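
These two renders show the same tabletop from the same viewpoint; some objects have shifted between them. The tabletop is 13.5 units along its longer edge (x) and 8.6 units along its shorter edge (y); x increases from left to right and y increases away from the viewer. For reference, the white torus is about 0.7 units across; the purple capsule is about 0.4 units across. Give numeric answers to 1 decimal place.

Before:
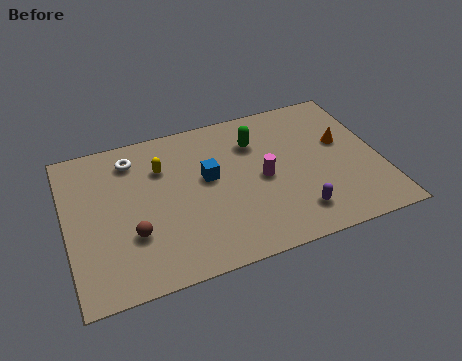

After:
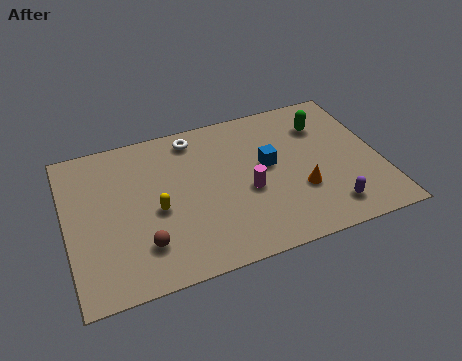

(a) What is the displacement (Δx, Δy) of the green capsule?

(3.0, 0.1)

The green capsule was at about (8.3, 6.3) and moved to about (11.3, 6.4).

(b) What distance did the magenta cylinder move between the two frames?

0.9

From (8.4, 4.1) to (7.7, 3.6), the magenta cylinder covered √(0.7² + 0.5²) ≈ 0.9 units.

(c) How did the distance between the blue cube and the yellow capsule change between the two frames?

+2.8

Before: roughly 2.2 units apart; after: 5.0. That's 2.8 units further apart.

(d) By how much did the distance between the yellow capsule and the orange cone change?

-1.7

The distance was about 7.9 in the first image and 6.2 in the second, so they moved 1.7 units closer together.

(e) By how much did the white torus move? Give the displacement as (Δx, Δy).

(2.7, 0.4)

The white torus started near (3.0, 7.0) and ended near (5.7, 7.4).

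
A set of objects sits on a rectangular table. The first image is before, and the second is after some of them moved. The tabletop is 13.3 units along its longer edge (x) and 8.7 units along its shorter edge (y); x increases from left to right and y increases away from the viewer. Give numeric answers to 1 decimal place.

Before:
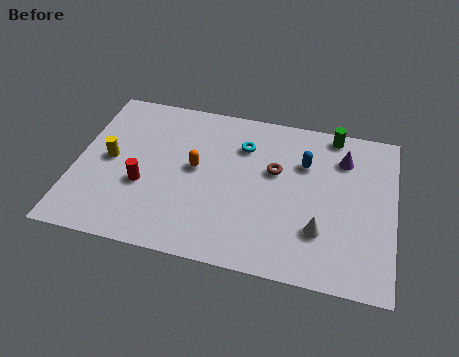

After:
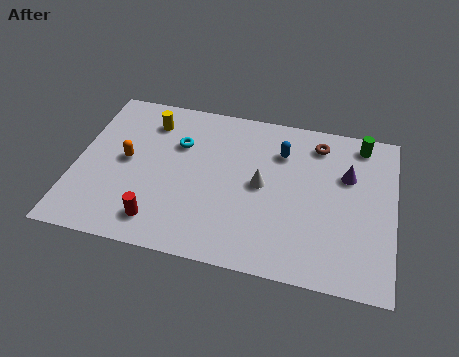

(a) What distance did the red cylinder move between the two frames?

2.0

The red cylinder moved from about (2.9, 3.3) to (3.7, 1.5), a distance of √(0.8² + 1.8²) ≈ 2.0.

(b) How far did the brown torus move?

2.5

From (8.3, 5.3) to (10.0, 7.2), the brown torus covered √(1.7² + 1.9²) ≈ 2.5 units.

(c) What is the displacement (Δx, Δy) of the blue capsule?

(-1.0, 0.4)

The blue capsule was at about (9.5, 6.0) and moved to about (8.5, 6.4).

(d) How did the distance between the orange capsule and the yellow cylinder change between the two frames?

-1.1

They were about 3.6 units apart before and 2.5 after — 1.1 units closer together.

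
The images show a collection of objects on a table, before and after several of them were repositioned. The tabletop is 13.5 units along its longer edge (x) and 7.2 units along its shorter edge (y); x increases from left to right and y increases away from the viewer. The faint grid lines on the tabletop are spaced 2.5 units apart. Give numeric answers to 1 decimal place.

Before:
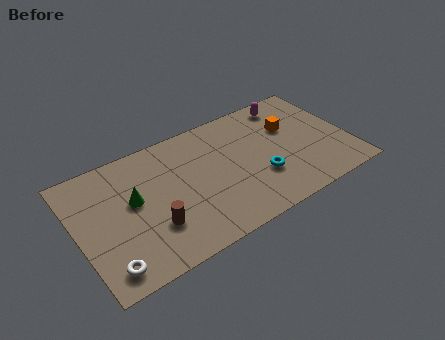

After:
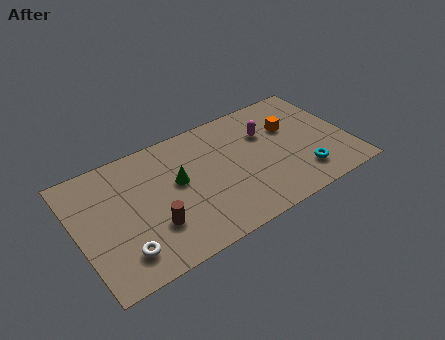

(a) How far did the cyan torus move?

2.2

The cyan torus moved from about (8.9, 2.4) to (10.9, 1.6), a distance of √(2.0² + 0.8²) ≈ 2.2.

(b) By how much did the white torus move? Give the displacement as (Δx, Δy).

(0.8, 0.4)

The white torus was at about (1.1, 1.1) and moved to about (1.9, 1.5).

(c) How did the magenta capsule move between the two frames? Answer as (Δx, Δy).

(-1.4, -1.3)

From the two frames, the magenta capsule sits at roughly (11.0, 6.2) before and (9.6, 4.9) after.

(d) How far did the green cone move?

2.2

The green cone was near (2.8, 4.1) before and (5.0, 4.1) after, so it travelled √(2.2² + 0.0²) ≈ 2.2 units.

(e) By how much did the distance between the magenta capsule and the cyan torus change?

-0.8

They were about 4.3 units apart before and 3.5 after — 0.8 units closer together.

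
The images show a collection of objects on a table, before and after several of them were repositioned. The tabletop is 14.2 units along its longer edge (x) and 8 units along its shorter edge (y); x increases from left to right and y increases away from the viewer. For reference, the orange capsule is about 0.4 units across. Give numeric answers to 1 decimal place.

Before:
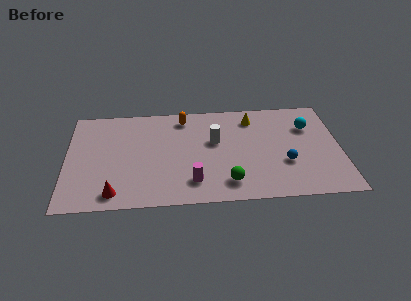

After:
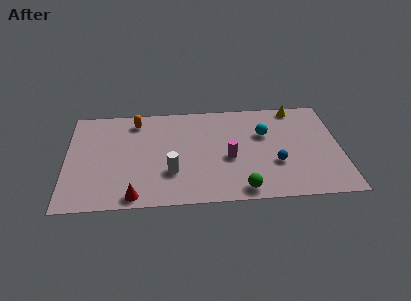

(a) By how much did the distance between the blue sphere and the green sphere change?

-0.7

The distance was about 3.3 in the first image and 2.6 in the second, so they moved 0.7 units closer together.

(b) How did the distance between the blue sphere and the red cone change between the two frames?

-1.4

They were about 9.0 units apart before and 7.6 after — 1.4 units closer together.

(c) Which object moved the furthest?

the white cylinder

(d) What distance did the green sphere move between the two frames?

0.9

The green sphere moved from about (8.3, 1.5) to (9.0, 0.9), a distance of √(0.7² + 0.6²) ≈ 0.9.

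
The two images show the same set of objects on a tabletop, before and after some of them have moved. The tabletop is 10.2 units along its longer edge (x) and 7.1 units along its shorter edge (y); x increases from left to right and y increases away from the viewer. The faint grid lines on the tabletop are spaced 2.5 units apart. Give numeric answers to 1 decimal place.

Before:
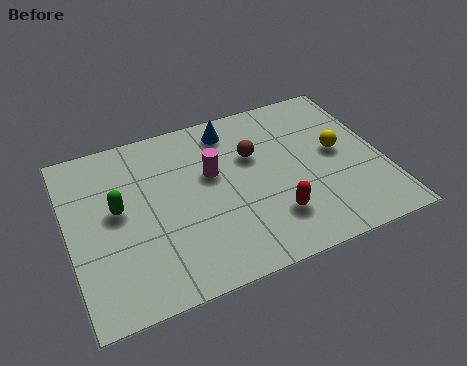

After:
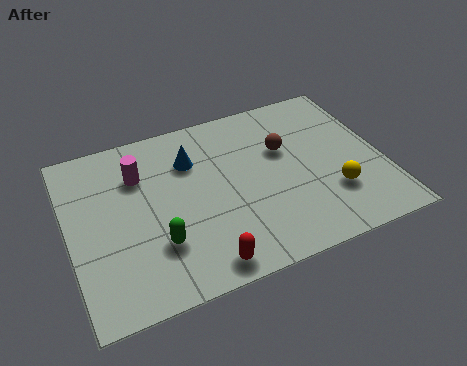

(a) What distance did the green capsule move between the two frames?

2.1

The green capsule was near (1.6, 3.9) before and (2.7, 2.1) after, so it travelled √(1.1² + 1.8²) ≈ 2.1 units.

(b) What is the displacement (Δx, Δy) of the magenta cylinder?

(-2.3, 0.8)

The magenta cylinder started near (4.7, 4.3) and ended near (2.4, 5.1).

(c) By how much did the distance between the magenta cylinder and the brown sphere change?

+3.3

The distance was about 1.4 in the first image and 4.7 in the second, so they moved 3.3 units further apart.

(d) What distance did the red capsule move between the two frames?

2.6

From (6.4, 1.8) to (4.0, 0.8), the red capsule covered √(2.4² + 1.0²) ≈ 2.6 units.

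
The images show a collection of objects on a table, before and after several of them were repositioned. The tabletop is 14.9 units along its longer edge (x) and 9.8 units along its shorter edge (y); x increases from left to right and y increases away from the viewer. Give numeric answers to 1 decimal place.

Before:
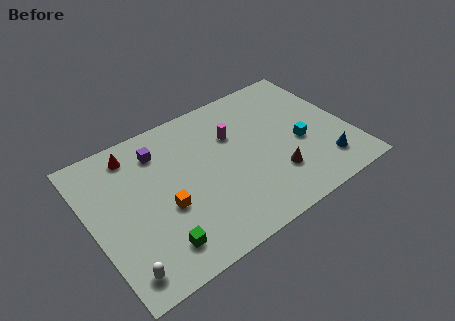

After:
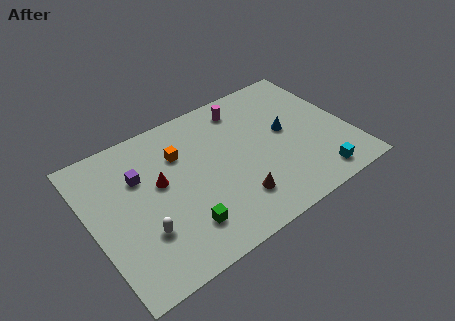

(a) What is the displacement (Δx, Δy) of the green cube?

(1.5, 0.4)

The green cube was at about (3.2, 1.8) and moved to about (4.7, 2.2).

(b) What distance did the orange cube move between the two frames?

3.3

The orange cube was near (4.0, 3.9) before and (5.4, 6.9) after, so it travelled √(1.4² + 3.0²) ≈ 3.3 units.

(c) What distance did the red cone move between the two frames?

2.9

The red cone moved from about (2.9, 8.3) to (4.0, 5.6), a distance of √(1.1² + 2.7²) ≈ 2.9.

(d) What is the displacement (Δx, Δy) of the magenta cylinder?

(0.9, 1.6)

The magenta cylinder was at about (8.5, 6.6) and moved to about (9.4, 8.2).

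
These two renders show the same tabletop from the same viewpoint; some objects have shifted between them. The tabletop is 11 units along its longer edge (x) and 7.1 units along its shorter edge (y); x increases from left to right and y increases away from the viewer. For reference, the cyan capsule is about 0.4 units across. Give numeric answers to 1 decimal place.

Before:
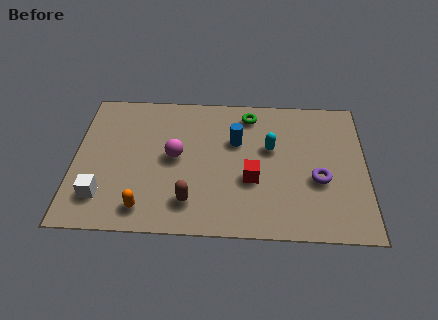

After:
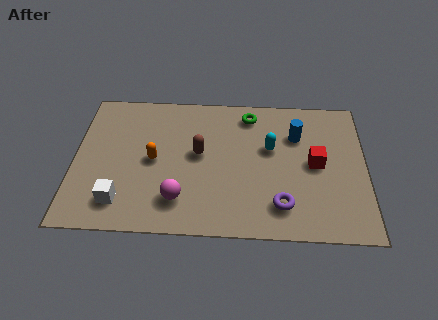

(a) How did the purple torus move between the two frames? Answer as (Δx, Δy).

(-1.4, -1.3)

The purple torus started near (9.2, 2.8) and ended near (7.8, 1.5).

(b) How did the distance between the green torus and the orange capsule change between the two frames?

-1.9

They were about 6.3 units apart before and 4.4 after — 1.9 units closer together.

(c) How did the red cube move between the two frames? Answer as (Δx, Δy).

(2.4, 0.9)

The red cube started near (6.7, 2.7) and ended near (9.1, 3.6).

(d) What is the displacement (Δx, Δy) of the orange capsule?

(0.3, 2.4)

The orange capsule started near (2.7, 1.1) and ended near (3.0, 3.5).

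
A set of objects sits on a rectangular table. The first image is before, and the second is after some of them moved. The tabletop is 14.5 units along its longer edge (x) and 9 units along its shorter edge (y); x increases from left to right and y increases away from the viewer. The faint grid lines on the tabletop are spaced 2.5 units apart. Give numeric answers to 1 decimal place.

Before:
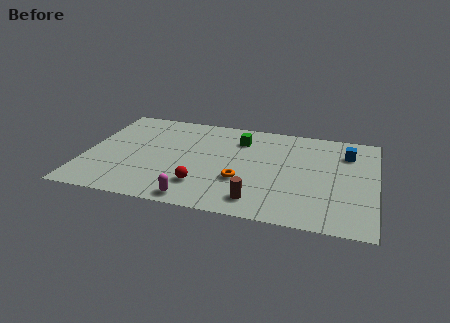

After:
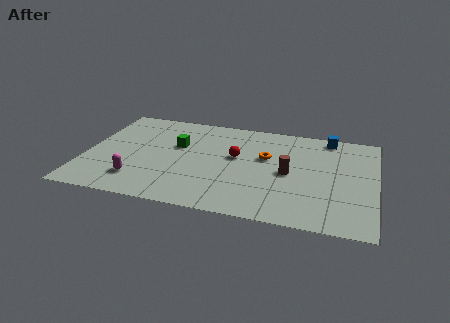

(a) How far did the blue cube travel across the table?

1.6

From (13.0, 6.8) to (12.0, 8.1), the blue cube covered √(1.0² + 1.3²) ≈ 1.6 units.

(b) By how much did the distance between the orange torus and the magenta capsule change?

+4.1

Before: roughly 3.0 units apart; after: 7.1. That's 4.1 units further apart.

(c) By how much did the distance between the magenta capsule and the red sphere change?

+4.4

They were about 1.3 units apart before and 5.7 after — 4.4 units further apart.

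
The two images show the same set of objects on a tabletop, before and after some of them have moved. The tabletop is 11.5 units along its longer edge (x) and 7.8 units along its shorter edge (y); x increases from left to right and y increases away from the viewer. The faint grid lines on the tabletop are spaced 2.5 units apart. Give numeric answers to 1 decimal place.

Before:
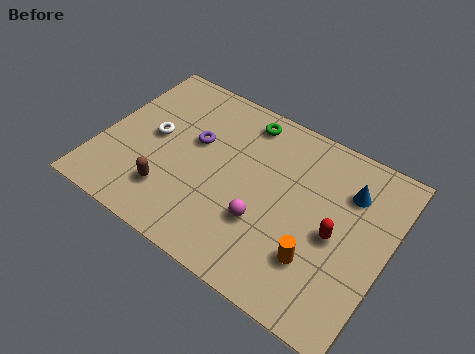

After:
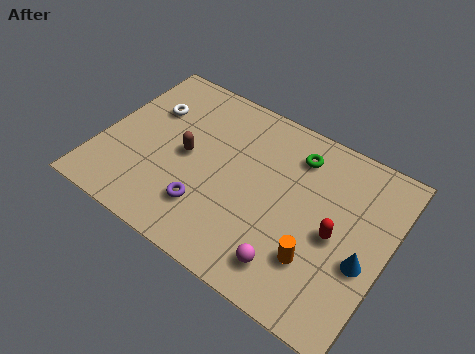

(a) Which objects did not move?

the orange cylinder and the red capsule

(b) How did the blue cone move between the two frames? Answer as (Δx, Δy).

(1.0, -2.6)

From the two frames, the blue cone sits at roughly (9.7, 5.7) before and (10.7, 3.1) after.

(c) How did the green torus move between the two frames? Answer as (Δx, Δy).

(2.2, -0.5)

The green torus was at about (5.3, 6.7) and moved to about (7.5, 6.2).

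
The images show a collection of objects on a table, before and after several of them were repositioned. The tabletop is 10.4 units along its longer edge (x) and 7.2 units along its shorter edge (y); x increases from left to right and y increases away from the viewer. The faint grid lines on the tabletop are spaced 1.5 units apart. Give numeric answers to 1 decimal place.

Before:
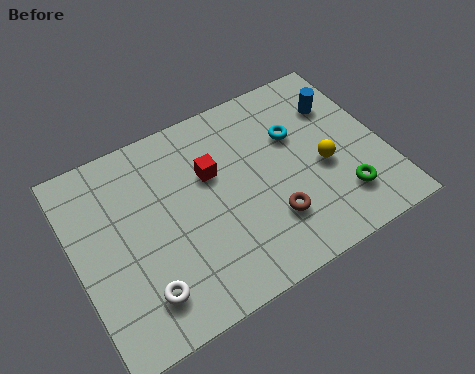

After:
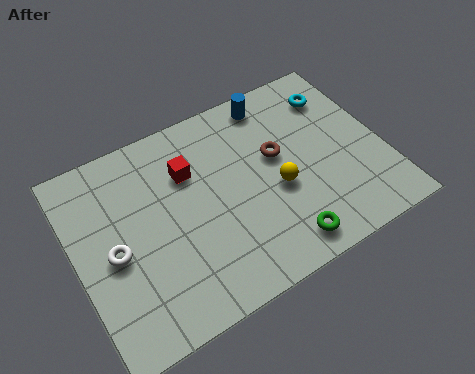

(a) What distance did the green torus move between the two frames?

2.3

From (8.7, 1.7) to (6.5, 1.0), the green torus covered √(2.2² + 0.7²) ≈ 2.3 units.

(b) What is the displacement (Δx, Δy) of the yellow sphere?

(-1.6, -0.1)

From the two frames, the yellow sphere sits at roughly (8.3, 3.1) before and (6.7, 3.0) after.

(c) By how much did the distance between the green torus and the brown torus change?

+0.8

They were about 2.4 units apart before and 3.2 after — 0.8 units further apart.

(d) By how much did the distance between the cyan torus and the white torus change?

+1.8

Before: roughly 6.5 units apart; after: 8.3. That's 1.8 units further apart.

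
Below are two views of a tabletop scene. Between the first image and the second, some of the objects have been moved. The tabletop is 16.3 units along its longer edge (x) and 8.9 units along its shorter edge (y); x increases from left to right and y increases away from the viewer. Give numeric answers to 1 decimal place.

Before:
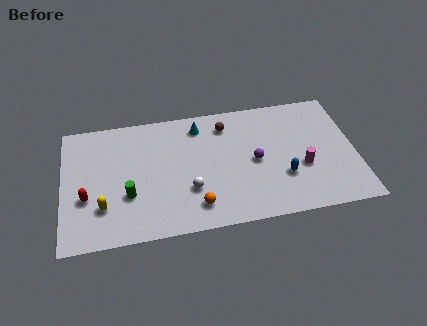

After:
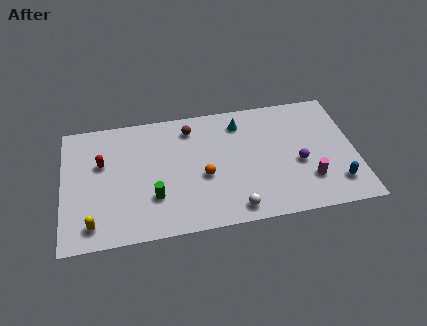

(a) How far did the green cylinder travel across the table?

1.5

From (3.6, 3.1) to (5.0, 2.7), the green cylinder covered √(1.4² + 0.4²) ≈ 1.5 units.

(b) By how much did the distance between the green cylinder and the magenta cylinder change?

-1.1

The distance was about 9.7 in the first image and 8.6 in the second, so they moved 1.1 units closer together.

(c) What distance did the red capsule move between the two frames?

2.5

The red capsule was near (1.3, 3.3) before and (2.2, 5.6) after, so it travelled √(0.9² + 2.3²) ≈ 2.5 units.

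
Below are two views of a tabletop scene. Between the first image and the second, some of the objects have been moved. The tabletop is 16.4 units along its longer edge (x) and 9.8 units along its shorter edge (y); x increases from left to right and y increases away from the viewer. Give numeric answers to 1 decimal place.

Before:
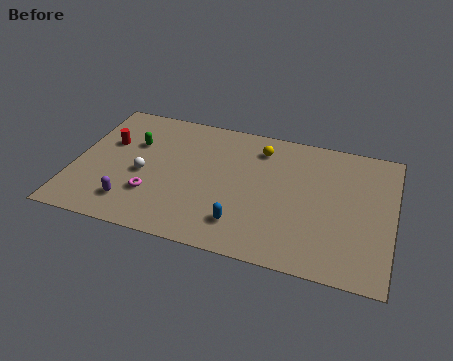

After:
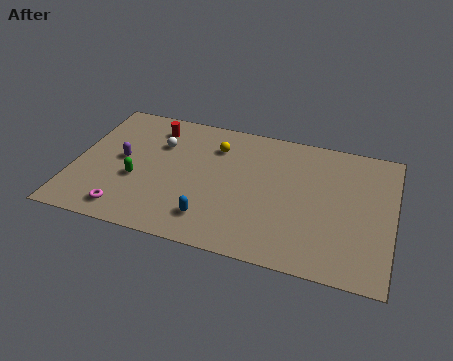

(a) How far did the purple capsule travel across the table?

3.2

The purple capsule was near (3.2, 2.0) before and (2.4, 5.1) after, so it travelled √(0.8² + 3.1²) ≈ 3.2 units.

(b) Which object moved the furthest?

the purple capsule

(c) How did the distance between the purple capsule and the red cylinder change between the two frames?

-1.3

Before: roughly 4.5 units apart; after: 3.2. That's 1.3 units closer together.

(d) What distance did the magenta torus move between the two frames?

1.9

The magenta torus moved from about (4.2, 2.9) to (3.0, 1.4), a distance of √(1.2² + 1.5²) ≈ 1.9.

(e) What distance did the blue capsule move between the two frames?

1.6

The blue capsule moved from about (8.9, 2.1) to (7.3, 2.0), a distance of √(1.6² + 0.1²) ≈ 1.6.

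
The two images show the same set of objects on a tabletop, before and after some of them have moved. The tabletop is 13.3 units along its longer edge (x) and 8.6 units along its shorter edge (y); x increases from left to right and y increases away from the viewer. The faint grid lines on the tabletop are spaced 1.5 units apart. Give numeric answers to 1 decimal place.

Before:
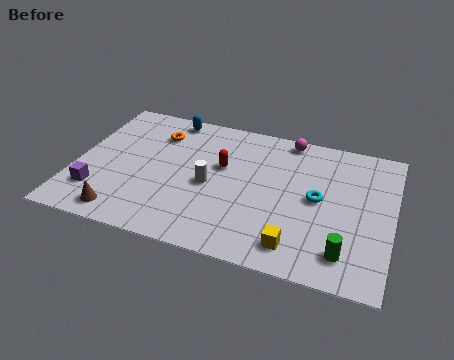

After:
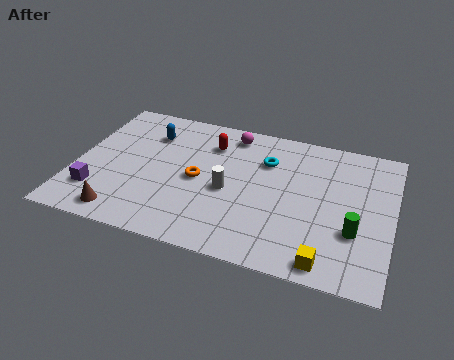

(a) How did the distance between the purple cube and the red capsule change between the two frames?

+0.3

The distance was about 5.9 in the first image and 6.2 in the second, so they moved 0.3 units further apart.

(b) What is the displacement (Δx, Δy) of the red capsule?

(-0.6, 1.3)

The red capsule started near (6.1, 5.2) and ended near (5.5, 6.5).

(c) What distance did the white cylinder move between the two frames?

0.8

The white cylinder moved from about (5.7, 3.9) to (6.5, 3.8), a distance of √(0.8² + 0.1²) ≈ 0.8.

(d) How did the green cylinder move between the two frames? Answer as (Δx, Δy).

(0.3, 1.3)

From the two frames, the green cylinder sits at roughly (11.5, 1.6) before and (11.8, 2.9) after.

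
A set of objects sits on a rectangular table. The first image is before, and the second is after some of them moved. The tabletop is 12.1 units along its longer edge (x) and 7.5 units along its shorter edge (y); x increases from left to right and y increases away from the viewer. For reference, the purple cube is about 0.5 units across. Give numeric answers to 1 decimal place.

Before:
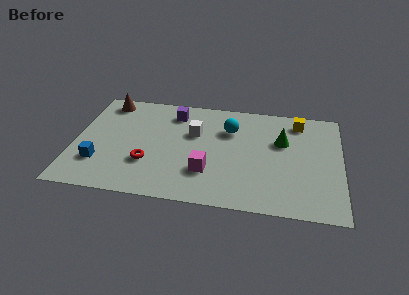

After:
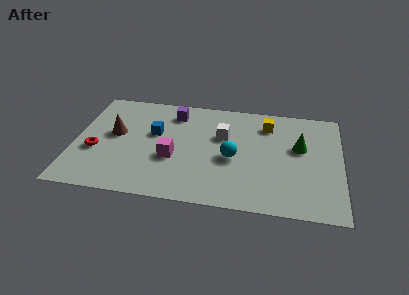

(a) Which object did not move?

the purple cube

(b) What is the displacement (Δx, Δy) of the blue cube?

(2.4, 2.4)

The blue cube was at about (1.2, 2.1) and moved to about (3.6, 4.5).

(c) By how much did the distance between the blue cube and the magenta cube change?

-3.1

They were about 4.9 units apart before and 1.8 after — 3.1 units closer together.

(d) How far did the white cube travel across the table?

1.3

From (5.4, 4.8) to (6.7, 4.8), the white cube covered √(1.3² + 0.0²) ≈ 1.3 units.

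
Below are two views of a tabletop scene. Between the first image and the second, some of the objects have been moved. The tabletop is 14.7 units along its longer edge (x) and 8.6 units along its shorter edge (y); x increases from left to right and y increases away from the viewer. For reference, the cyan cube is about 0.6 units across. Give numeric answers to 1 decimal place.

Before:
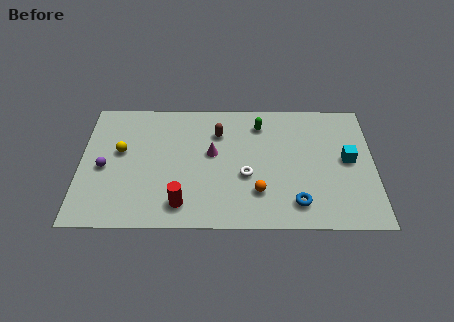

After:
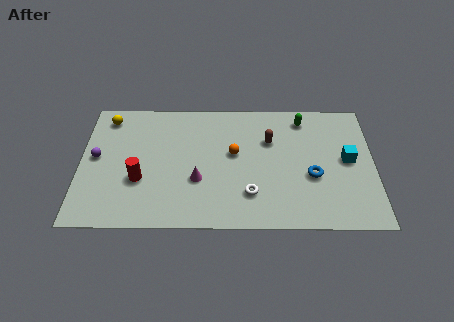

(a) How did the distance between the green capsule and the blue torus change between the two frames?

-1.7

Before: roughly 5.6 units apart; after: 3.9. That's 1.7 units closer together.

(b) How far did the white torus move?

1.2

The white torus moved from about (8.3, 3.4) to (8.5, 2.2), a distance of √(0.2² + 1.2²) ≈ 1.2.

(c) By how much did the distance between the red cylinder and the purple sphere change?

-1.9

They were about 4.6 units apart before and 2.7 after — 1.9 units closer together.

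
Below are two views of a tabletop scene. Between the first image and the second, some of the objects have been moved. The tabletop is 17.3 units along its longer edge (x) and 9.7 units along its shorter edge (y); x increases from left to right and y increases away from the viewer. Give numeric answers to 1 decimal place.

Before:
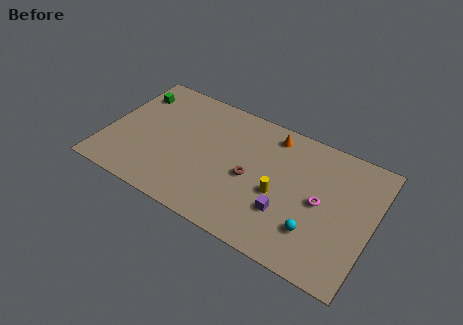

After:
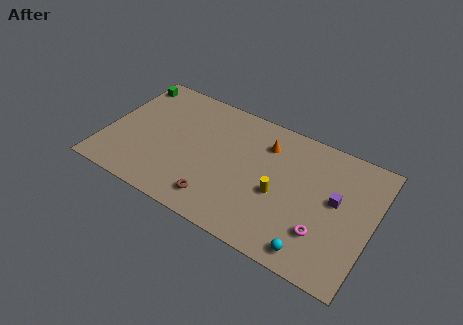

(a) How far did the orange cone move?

0.9

The orange cone was near (10.4, 8.3) before and (10.1, 7.4) after, so it travelled √(0.3² + 0.9²) ≈ 0.9 units.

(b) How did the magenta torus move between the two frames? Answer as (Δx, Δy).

(0.4, -2.1)

The magenta torus started near (14.0, 4.8) and ended near (14.4, 2.7).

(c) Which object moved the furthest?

the purple cube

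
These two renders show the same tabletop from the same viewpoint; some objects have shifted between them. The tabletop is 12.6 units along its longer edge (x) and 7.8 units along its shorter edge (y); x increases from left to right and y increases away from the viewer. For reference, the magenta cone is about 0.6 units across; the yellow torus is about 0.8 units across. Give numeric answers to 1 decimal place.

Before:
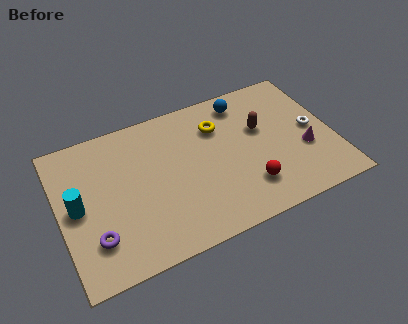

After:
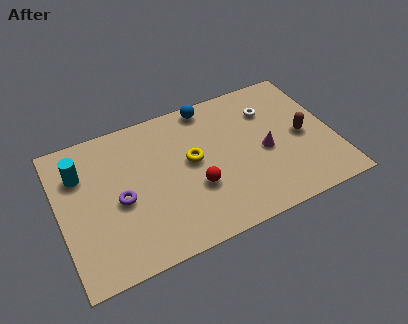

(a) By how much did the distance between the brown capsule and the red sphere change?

+2.1

The distance was about 3.1 in the first image and 5.2 in the second, so they moved 2.1 units further apart.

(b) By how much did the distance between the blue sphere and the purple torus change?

-3.0

They were about 8.7 units apart before and 5.7 after — 3.0 units closer together.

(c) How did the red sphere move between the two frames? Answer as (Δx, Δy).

(-2.3, 0.9)

The red sphere was at about (8.4, 1.9) and moved to about (6.1, 2.8).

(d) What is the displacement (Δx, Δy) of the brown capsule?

(1.8, -1.1)

The brown capsule started near (9.4, 4.8) and ended near (11.2, 3.7).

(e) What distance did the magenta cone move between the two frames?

1.9

The magenta cone was near (11.2, 2.9) before and (9.4, 3.5) after, so it travelled √(1.8² + 0.6²) ≈ 1.9 units.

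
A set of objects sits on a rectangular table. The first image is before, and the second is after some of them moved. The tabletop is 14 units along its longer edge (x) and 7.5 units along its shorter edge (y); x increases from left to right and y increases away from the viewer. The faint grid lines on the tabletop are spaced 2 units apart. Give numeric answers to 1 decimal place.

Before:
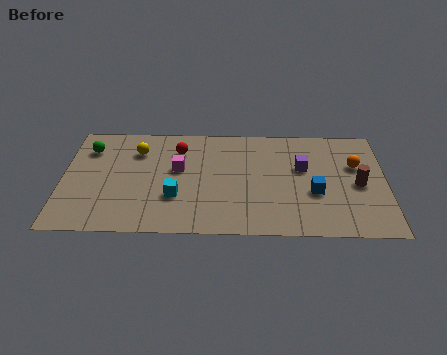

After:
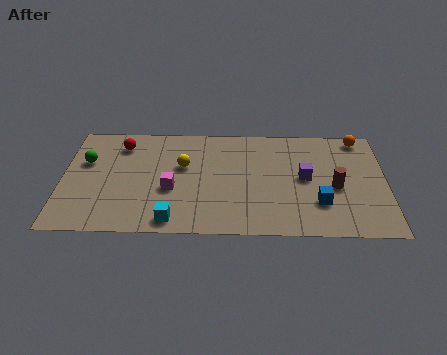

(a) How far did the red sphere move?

2.5

The red sphere moved from about (5.0, 5.7) to (2.5, 6.0), a distance of √(2.5² + 0.3²) ≈ 2.5.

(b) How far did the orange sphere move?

1.9

The orange sphere was near (12.7, 4.8) before and (12.9, 6.7) after, so it travelled √(0.2² + 1.9²) ≈ 1.9 units.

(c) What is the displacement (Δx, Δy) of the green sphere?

(-0.1, -0.9)

The green sphere started near (1.1, 5.7) and ended near (1.0, 4.8).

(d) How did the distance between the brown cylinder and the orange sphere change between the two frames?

+2.3

They were about 1.3 units apart before and 3.6 after — 2.3 units further apart.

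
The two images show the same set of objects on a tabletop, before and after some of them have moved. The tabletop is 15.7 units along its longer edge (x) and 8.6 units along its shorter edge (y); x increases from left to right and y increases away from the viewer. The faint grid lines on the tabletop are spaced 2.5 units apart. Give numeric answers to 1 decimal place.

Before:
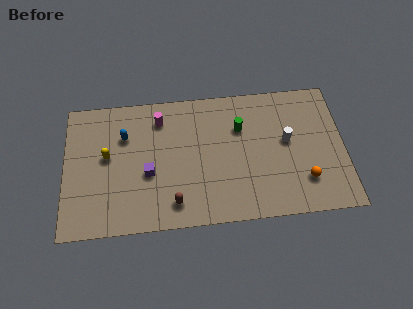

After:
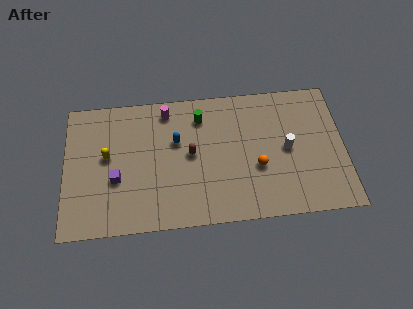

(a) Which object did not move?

the yellow capsule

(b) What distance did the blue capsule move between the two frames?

3.0

The blue capsule was near (3.4, 6.0) before and (6.3, 5.4) after, so it travelled √(2.9² + 0.6²) ≈ 3.0 units.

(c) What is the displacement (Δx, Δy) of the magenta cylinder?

(0.4, 0.5)

The magenta cylinder started near (5.4, 6.9) and ended near (5.8, 7.4).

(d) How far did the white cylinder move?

0.5

The white cylinder moved from about (12.5, 4.8) to (12.5, 4.3), a distance of √(0.0² + 0.5²) ≈ 0.5.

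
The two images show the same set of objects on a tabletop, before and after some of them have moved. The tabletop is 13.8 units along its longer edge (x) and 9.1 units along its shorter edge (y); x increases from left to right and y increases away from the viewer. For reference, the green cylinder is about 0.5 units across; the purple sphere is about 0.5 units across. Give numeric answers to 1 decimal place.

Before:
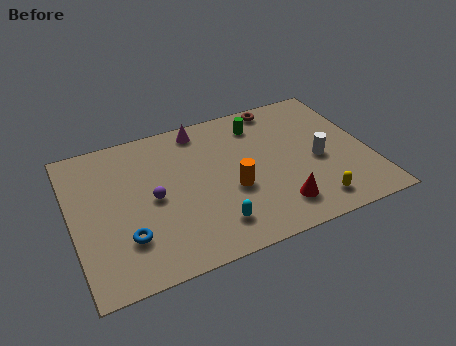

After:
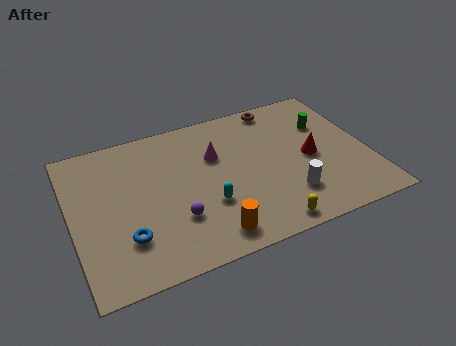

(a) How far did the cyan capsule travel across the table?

1.3

From (6.2, 1.8) to (6.1, 3.1), the cyan capsule covered √(0.1² + 1.3²) ≈ 1.3 units.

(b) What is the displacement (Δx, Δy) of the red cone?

(1.9, 2.5)

The red cone started near (9.2, 1.8) and ended near (11.1, 4.3).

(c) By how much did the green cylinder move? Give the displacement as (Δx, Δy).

(3.1, -1.1)

From the two frames, the green cylinder sits at roughly (9.0, 7.3) before and (12.1, 6.2) after.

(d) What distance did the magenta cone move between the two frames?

2.1

The magenta cone was near (6.3, 8.0) before and (6.8, 6.0) after, so it travelled √(0.5² + 2.0²) ≈ 2.1 units.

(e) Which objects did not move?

the brown torus and the blue torus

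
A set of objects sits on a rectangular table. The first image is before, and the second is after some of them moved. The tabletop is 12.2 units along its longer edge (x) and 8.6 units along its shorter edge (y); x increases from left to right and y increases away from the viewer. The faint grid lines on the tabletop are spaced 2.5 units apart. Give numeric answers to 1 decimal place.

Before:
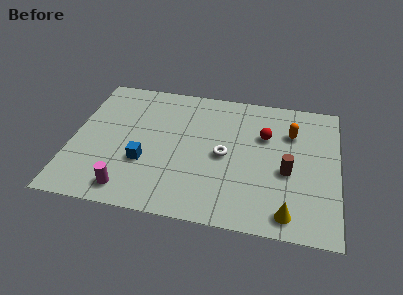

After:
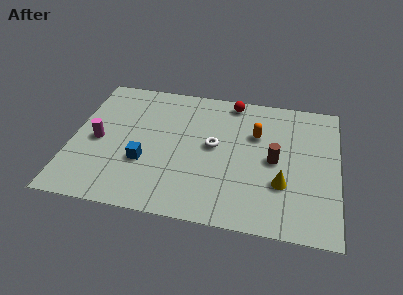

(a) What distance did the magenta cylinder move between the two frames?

3.2

The magenta cylinder was near (2.8, 1.2) before and (1.2, 4.0) after, so it travelled √(1.6² + 2.8²) ≈ 3.2 units.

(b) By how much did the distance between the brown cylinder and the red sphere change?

+1.7

They were about 2.4 units apart before and 4.1 after — 1.7 units further apart.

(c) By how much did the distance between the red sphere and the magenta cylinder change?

-0.5

Before: roughly 7.5 units apart; after: 7.0. That's 0.5 units closer together.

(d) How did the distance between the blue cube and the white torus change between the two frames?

-0.3

The distance was about 3.8 in the first image and 3.5 in the second, so they moved 0.3 units closer together.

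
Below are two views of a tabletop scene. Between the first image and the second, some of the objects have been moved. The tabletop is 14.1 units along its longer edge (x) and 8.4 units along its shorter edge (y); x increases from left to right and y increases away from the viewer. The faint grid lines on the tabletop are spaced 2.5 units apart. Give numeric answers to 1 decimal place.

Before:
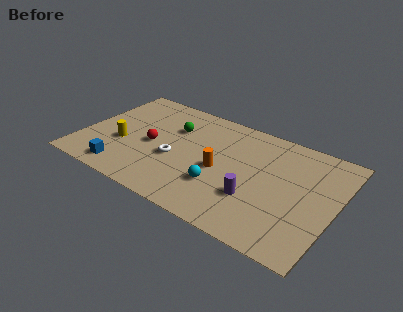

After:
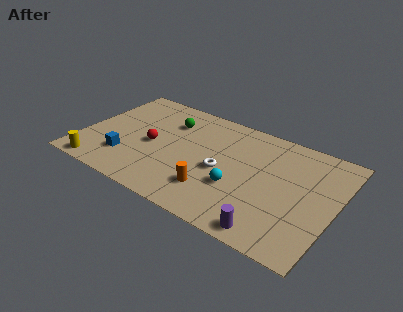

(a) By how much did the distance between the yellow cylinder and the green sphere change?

+2.6

Before: roughly 3.6 units apart; after: 6.2. That's 2.6 units further apart.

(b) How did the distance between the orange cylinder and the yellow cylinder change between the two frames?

+0.9

They were about 5.5 units apart before and 6.4 after — 0.9 units further apart.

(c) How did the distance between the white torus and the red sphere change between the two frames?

+2.5

The distance was about 1.5 in the first image and 4.0 in the second, so they moved 2.5 units further apart.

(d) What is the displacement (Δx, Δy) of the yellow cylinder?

(-0.9, -2.4)

From the two frames, the yellow cylinder sits at roughly (2.3, 3.2) before and (1.4, 0.8) after.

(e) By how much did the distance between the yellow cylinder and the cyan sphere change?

+2.1

They were about 5.7 units apart before and 7.8 after — 2.1 units further apart.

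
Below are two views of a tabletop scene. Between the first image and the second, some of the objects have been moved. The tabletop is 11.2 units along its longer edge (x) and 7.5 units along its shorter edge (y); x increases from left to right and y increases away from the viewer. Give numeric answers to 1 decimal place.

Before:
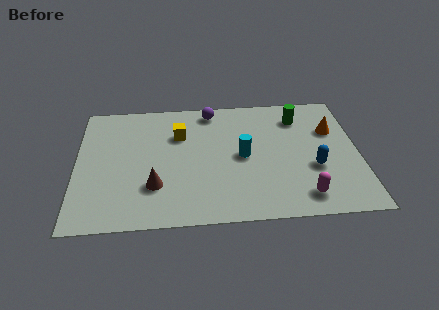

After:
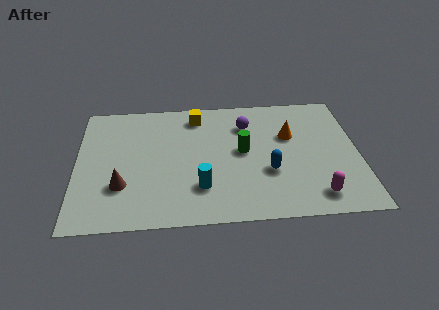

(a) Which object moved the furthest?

the green cylinder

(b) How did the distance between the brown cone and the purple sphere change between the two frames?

+1.0

They were about 5.0 units apart before and 6.0 after — 1.0 units further apart.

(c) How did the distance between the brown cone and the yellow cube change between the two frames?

+1.8

Before: roughly 3.2 units apart; after: 5.0. That's 1.8 units further apart.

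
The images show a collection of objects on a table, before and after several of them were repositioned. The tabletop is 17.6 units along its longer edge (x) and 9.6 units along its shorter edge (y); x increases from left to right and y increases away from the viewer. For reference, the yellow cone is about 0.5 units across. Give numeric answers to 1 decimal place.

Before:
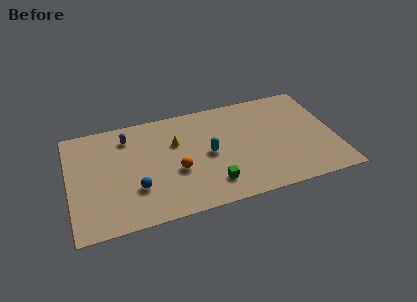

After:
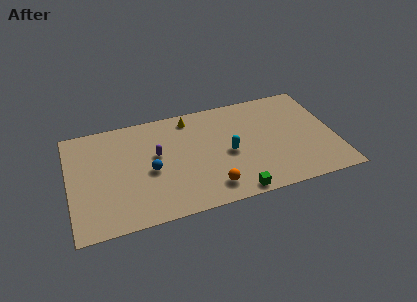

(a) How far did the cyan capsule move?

1.3

The cyan capsule moved from about (9.2, 4.7) to (10.5, 4.4), a distance of √(1.3² + 0.3²) ≈ 1.3.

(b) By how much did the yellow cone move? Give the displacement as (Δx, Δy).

(1.1, 2.0)

From the two frames, the yellow cone sits at roughly (7.1, 6.3) before and (8.2, 8.3) after.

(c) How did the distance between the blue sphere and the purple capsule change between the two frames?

-3.3

The distance was about 4.7 in the first image and 1.4 in the second, so they moved 3.3 units closer together.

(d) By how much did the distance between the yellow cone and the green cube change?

+3.1

Before: roughly 4.8 units apart; after: 7.9. That's 3.1 units further apart.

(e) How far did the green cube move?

1.8

The green cube was near (9.2, 2.0) before and (10.6, 0.8) after, so it travelled √(1.4² + 1.2²) ≈ 1.8 units.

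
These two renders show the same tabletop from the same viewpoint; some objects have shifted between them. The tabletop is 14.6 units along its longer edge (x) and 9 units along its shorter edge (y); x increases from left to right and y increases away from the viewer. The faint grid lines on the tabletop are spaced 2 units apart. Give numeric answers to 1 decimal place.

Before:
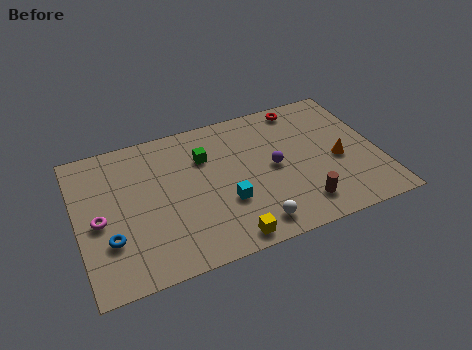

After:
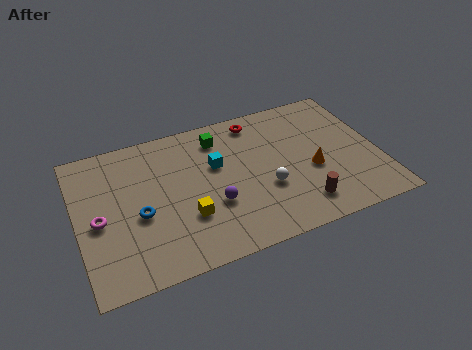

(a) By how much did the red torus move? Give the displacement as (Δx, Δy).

(-2.3, -0.2)

The red torus started near (11.3, 8.0) and ended near (9.0, 7.8).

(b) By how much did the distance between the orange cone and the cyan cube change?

-0.8

They were about 5.7 units apart before and 4.9 after — 0.8 units closer together.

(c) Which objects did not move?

the brown cylinder and the magenta torus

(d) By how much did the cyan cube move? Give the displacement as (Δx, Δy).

(-0.2, 2.5)

The cyan cube was at about (7.0, 3.1) and moved to about (6.8, 5.6).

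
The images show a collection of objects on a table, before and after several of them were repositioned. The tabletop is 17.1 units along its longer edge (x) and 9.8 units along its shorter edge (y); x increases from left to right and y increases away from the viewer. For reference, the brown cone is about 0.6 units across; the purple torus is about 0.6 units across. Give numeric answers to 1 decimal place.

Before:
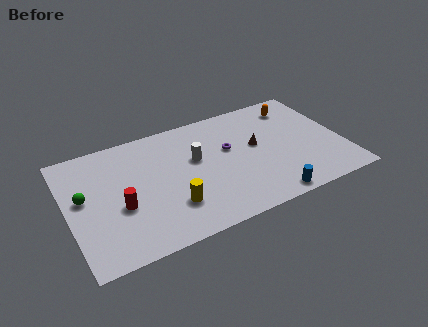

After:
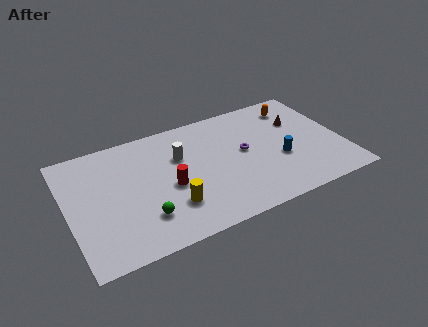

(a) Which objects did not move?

the yellow cylinder and the orange capsule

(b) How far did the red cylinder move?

3.1

The red cylinder moved from about (3.1, 3.9) to (6.2, 4.3), a distance of √(3.1² + 0.4²) ≈ 3.1.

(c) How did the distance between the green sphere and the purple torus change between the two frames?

-1.9

Before: roughly 9.1 units apart; after: 7.2. That's 1.9 units closer together.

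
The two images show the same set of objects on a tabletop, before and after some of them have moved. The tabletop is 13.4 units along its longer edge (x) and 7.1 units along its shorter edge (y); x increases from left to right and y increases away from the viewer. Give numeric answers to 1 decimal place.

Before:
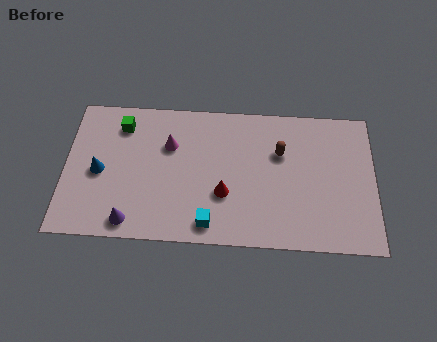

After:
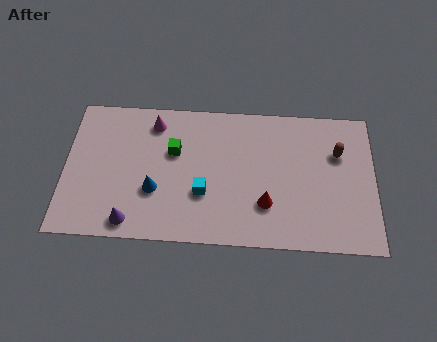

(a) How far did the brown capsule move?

2.5

From (9.3, 4.7) to (11.8, 4.8), the brown capsule covered √(2.5² + 0.1²) ≈ 2.5 units.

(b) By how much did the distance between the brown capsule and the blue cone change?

+0.3

Before: roughly 7.9 units apart; after: 8.2. That's 0.3 units further apart.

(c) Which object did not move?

the purple cone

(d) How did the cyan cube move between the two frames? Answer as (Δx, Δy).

(-0.3, 1.5)

The cyan cube started near (6.3, 1.0) and ended near (6.0, 2.5).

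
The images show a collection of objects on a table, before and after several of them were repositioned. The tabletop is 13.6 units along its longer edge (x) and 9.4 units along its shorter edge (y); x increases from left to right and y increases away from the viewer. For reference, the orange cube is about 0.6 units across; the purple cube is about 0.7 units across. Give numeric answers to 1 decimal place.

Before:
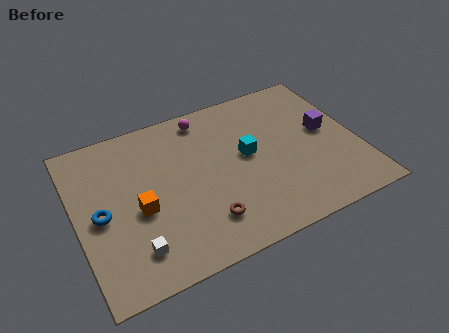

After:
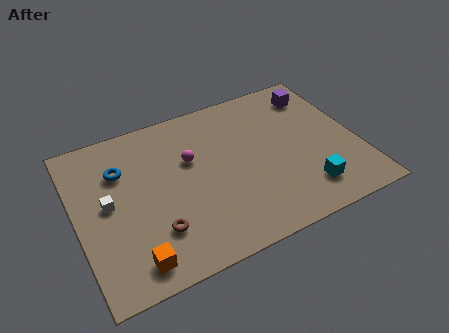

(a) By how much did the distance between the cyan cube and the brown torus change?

+3.3

Before: roughly 3.9 units apart; after: 7.2. That's 3.3 units further apart.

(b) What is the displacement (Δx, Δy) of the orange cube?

(-0.6, -2.7)

From the two frames, the orange cube sits at roughly (2.9, 4.0) before and (2.3, 1.3) after.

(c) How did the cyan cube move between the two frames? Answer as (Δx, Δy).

(2.4, -3.2)

The cyan cube was at about (8.3, 5.1) and moved to about (10.7, 1.9).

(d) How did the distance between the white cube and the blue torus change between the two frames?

-0.9

They were about 2.8 units apart before and 1.9 after — 0.9 units closer together.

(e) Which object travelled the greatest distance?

the cyan cube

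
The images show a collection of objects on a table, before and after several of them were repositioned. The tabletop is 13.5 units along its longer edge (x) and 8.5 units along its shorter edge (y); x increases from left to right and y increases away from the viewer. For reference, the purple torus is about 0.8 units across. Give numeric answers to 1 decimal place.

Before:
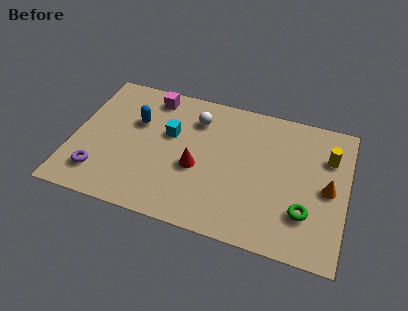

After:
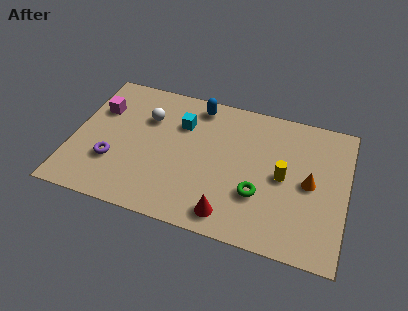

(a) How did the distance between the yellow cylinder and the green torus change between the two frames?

-1.9

They were about 3.7 units apart before and 1.8 after — 1.9 units closer together.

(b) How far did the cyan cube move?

0.9

The cyan cube was near (4.7, 5.2) before and (5.2, 6.0) after, so it travelled √(0.5² + 0.8²) ≈ 0.9 units.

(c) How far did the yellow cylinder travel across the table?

2.8

From (12.5, 6.0) to (10.4, 4.2), the yellow cylinder covered √(2.1² + 1.8²) ≈ 2.8 units.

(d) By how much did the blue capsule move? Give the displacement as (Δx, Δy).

(2.9, 1.9)

The blue capsule started near (3.0, 5.5) and ended near (5.9, 7.4).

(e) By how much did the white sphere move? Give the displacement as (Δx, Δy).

(-2.4, -0.6)

The white sphere was at about (5.9, 6.5) and moved to about (3.5, 5.9).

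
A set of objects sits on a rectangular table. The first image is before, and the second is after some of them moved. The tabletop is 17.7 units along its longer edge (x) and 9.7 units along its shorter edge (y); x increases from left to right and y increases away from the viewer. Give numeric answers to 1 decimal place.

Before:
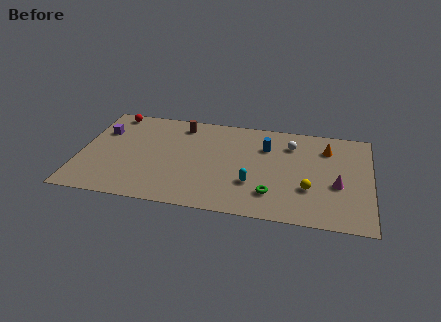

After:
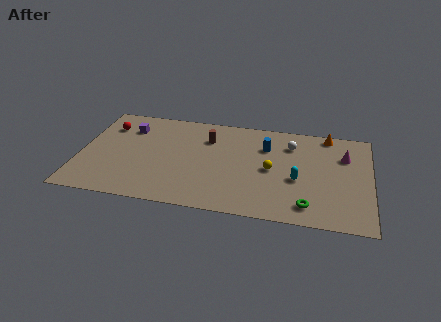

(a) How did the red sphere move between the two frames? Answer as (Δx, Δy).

(-0.2, -1.4)

From the two frames, the red sphere sits at roughly (1.7, 8.7) before and (1.5, 7.3) after.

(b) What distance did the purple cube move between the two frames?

1.7

The purple cube moved from about (1.2, 6.7) to (2.8, 7.3), a distance of √(1.6² + 0.6²) ≈ 1.7.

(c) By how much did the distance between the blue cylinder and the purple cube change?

-1.6

The distance was about 10.1 in the first image and 8.5 in the second, so they moved 1.6 units closer together.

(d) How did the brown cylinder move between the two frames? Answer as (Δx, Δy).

(1.7, -1.1)

From the two frames, the brown cylinder sits at roughly (6.0, 8.2) before and (7.7, 7.1) after.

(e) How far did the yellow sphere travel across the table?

2.7

The yellow sphere was near (14.0, 3.2) before and (11.7, 4.7) after, so it travelled √(2.3² + 1.5²) ≈ 2.7 units.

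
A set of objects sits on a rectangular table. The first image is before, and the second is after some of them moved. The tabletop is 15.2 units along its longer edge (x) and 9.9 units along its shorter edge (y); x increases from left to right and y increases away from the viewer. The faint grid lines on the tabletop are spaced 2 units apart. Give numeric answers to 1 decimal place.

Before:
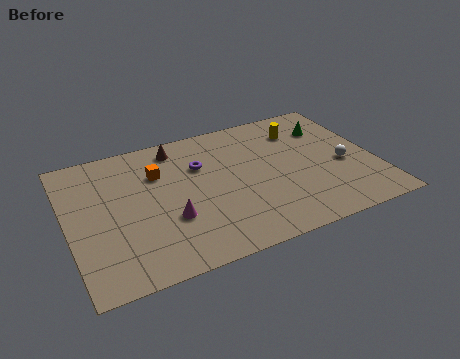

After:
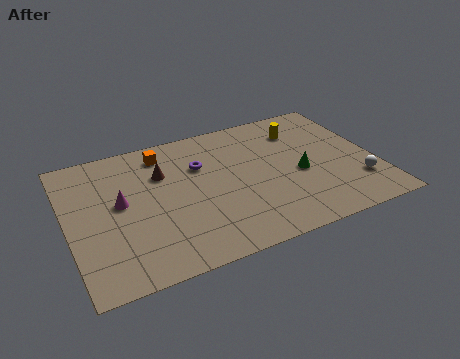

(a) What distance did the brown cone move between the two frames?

1.9

The brown cone was near (5.7, 8.5) before and (4.8, 6.8) after, so it travelled √(0.9² + 1.7²) ≈ 1.9 units.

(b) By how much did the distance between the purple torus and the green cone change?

-1.3

The distance was about 6.6 in the first image and 5.3 in the second, so they moved 1.3 units closer together.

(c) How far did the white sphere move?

1.7

The white sphere was near (13.6, 4.2) before and (14.1, 2.6) after, so it travelled √(0.5² + 1.6²) ≈ 1.7 units.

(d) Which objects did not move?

the purple torus and the yellow cylinder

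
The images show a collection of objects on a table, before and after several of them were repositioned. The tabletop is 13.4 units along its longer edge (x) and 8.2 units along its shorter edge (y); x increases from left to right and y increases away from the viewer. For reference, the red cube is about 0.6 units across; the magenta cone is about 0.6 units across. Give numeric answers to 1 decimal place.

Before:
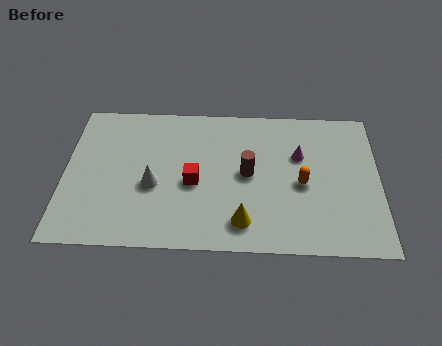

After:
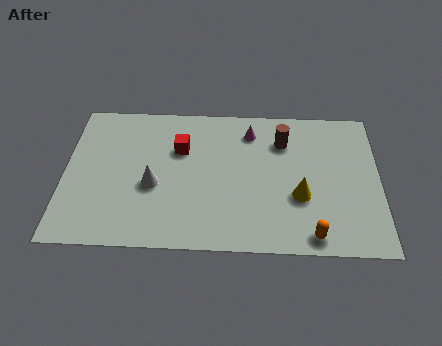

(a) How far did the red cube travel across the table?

2.0

The red cube moved from about (5.5, 3.6) to (4.9, 5.5), a distance of √(0.6² + 1.9²) ≈ 2.0.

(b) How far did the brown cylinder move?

2.4

The brown cylinder moved from about (7.8, 4.2) to (9.3, 6.1), a distance of √(1.5² + 1.9²) ≈ 2.4.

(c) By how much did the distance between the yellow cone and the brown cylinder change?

+0.5

The distance was about 2.7 in the first image and 3.2 in the second, so they moved 0.5 units further apart.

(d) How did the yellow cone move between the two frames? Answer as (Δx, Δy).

(2.4, 1.5)

From the two frames, the yellow cone sits at roughly (7.6, 1.5) before and (10.0, 3.0) after.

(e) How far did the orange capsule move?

2.8

The orange capsule was near (10.1, 3.7) before and (10.5, 0.9) after, so it travelled √(0.4² + 2.8²) ≈ 2.8 units.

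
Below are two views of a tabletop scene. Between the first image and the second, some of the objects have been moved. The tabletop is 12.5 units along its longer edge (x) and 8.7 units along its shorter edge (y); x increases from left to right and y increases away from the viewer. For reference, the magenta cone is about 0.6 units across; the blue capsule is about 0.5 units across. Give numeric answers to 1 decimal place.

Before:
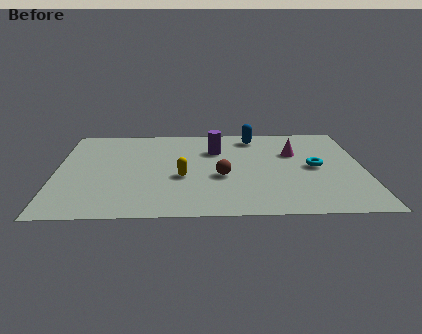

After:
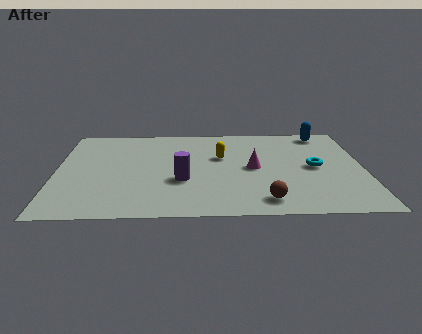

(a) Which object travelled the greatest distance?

the purple cylinder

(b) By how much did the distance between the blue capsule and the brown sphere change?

+2.8

Before: roughly 4.1 units apart; after: 6.9. That's 2.8 units further apart.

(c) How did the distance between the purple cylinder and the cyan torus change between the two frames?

+1.1

The distance was about 4.4 in the first image and 5.5 in the second, so they moved 1.1 units further apart.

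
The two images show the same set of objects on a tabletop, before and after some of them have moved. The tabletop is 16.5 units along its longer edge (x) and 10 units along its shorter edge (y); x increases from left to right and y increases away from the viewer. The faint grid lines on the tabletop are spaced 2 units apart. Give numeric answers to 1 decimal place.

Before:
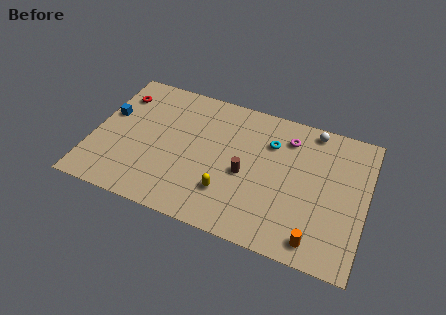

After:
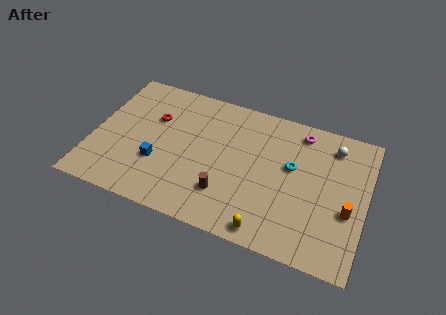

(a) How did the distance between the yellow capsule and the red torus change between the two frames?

+0.6

The distance was about 8.8 in the first image and 9.4 in the second, so they moved 0.6 units further apart.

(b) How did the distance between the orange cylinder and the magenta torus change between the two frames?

-1.3

The distance was about 7.0 in the first image and 5.7 in the second, so they moved 1.3 units closer together.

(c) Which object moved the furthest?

the blue cube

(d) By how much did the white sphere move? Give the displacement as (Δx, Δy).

(1.3, -0.8)

From the two frames, the white sphere sits at roughly (13.0, 9.0) before and (14.3, 8.2) after.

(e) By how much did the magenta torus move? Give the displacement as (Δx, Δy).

(0.7, 0.7)

From the two frames, the magenta torus sits at roughly (11.6, 7.9) before and (12.3, 8.6) after.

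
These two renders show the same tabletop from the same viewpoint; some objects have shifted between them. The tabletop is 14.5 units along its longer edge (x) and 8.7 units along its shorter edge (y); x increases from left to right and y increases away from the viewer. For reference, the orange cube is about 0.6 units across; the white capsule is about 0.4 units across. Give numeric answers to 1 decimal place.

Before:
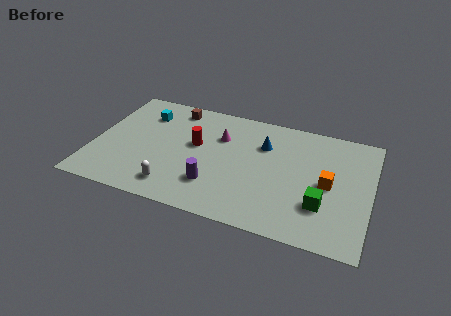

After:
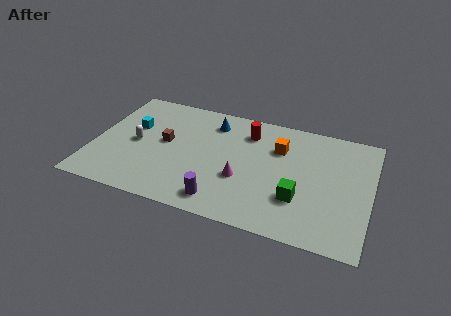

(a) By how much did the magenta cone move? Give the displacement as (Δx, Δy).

(1.4, -2.8)

From the two frames, the magenta cone sits at roughly (6.5, 6.0) before and (7.9, 3.2) after.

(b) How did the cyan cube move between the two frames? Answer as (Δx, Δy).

(-0.5, -1.2)

The cyan cube started near (2.4, 6.6) and ended near (1.9, 5.4).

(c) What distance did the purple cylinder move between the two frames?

1.1

The purple cylinder was near (6.5, 2.3) before and (7.0, 1.3) after, so it travelled √(0.5² + 1.0²) ≈ 1.1 units.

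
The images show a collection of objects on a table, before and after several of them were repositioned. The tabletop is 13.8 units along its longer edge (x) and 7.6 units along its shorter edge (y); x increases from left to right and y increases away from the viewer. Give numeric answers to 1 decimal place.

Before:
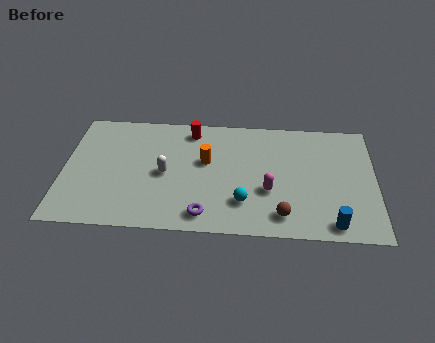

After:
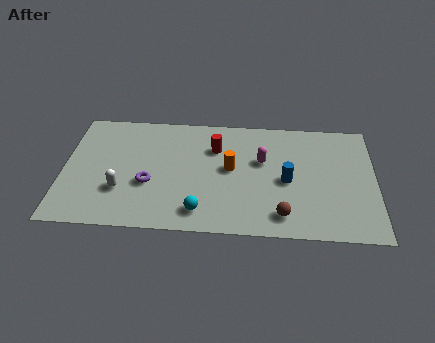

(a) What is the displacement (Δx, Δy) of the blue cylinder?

(-2.0, 2.6)

The blue cylinder started near (11.9, 0.9) and ended near (9.9, 3.5).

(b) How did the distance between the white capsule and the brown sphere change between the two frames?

+1.5

They were about 5.7 units apart before and 7.2 after — 1.5 units further apart.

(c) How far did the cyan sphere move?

2.0

The cyan sphere moved from about (8.0, 2.0) to (6.1, 1.3), a distance of √(1.9² + 0.7²) ≈ 2.0.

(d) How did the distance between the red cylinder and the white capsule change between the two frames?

+2.0

The distance was about 3.1 in the first image and 5.1 in the second, so they moved 2.0 units further apart.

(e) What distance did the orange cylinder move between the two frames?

1.2

The orange cylinder moved from about (6.3, 4.5) to (7.4, 4.1), a distance of √(1.1² + 0.4²) ≈ 1.2.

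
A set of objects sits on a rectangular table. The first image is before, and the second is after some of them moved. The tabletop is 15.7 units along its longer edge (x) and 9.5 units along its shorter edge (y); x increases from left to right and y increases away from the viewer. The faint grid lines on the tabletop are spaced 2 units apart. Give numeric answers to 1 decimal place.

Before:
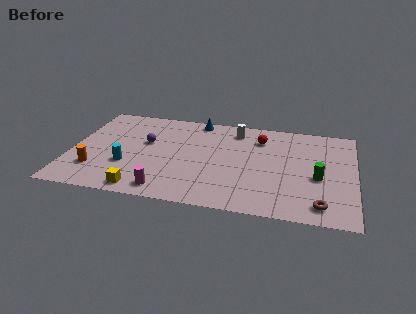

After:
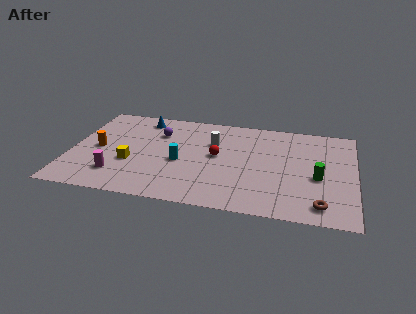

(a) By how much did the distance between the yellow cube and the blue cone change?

-3.4

Before: roughly 8.0 units apart; after: 4.6. That's 3.4 units closer together.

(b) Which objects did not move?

the green cylinder and the brown torus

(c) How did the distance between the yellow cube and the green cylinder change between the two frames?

+0.3

Before: roughly 10.0 units apart; after: 10.3. That's 0.3 units further apart.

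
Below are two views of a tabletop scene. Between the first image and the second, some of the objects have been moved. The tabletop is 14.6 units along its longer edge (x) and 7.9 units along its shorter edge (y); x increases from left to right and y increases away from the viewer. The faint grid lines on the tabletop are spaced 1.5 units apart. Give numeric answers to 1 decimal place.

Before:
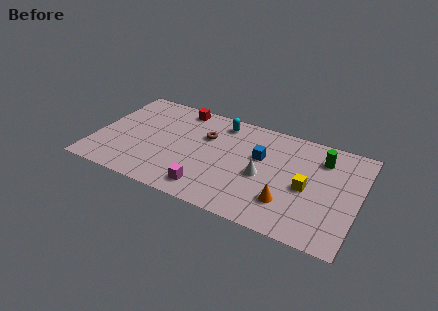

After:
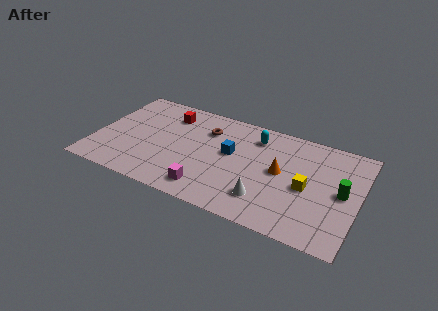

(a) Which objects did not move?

the yellow cube and the magenta cube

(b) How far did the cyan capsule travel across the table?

2.0

The cyan capsule moved from about (6.7, 6.7) to (8.7, 6.3), a distance of √(2.0² + 0.4²) ≈ 2.0.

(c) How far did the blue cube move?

1.6

The blue cube moved from about (9.1, 4.9) to (7.5, 4.5), a distance of √(1.6² + 0.4²) ≈ 1.6.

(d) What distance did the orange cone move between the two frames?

2.2

From (10.9, 2.1) to (10.3, 4.2), the orange cone covered √(0.6² + 2.1²) ≈ 2.2 units.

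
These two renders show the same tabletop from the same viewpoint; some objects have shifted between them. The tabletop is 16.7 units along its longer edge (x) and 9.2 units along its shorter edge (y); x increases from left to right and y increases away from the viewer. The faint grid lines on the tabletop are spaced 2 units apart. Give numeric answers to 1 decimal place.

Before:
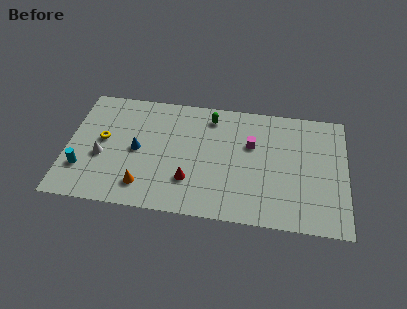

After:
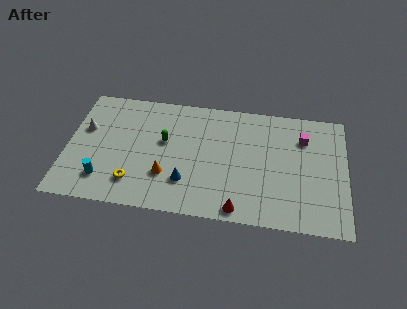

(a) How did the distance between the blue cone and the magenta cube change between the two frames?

+1.2

The distance was about 6.9 in the first image and 8.1 in the second, so they moved 1.2 units further apart.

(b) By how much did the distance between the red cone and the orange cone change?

+2.0

Before: roughly 2.8 units apart; after: 4.8. That's 2.0 units further apart.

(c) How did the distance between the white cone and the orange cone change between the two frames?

+2.6

Before: roughly 3.2 units apart; after: 5.8. That's 2.6 units further apart.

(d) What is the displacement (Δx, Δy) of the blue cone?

(3.0, -2.0)

The blue cone started near (4.2, 4.5) and ended near (7.2, 2.5).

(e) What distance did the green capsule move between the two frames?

3.5

From (8.5, 7.7) to (5.8, 5.4), the green capsule covered √(2.7² + 2.3²) ≈ 3.5 units.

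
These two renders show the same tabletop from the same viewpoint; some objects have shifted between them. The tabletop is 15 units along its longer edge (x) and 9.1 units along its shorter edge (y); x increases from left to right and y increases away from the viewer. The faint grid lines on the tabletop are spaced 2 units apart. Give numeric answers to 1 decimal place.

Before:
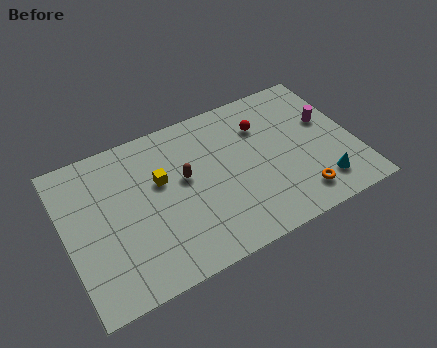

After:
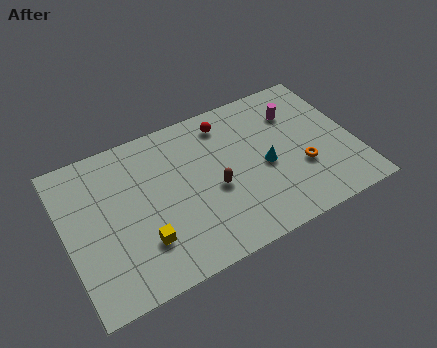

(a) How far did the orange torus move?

1.6

The orange torus moved from about (11.7, 1.6) to (12.1, 3.2), a distance of √(0.4² + 1.6²) ≈ 1.6.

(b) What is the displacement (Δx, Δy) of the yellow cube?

(-1.3, -3.1)

The yellow cube was at about (5.0, 5.6) and moved to about (3.7, 2.5).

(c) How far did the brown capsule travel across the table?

1.9

From (6.2, 5.2) to (7.6, 3.9), the brown capsule covered √(1.4² + 1.3²) ≈ 1.9 units.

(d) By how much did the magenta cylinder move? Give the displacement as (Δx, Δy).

(-1.5, 1.2)

The magenta cylinder was at about (13.8, 5.5) and moved to about (12.3, 6.7).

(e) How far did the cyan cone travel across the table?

3.5

From (12.9, 1.8) to (10.3, 4.1), the cyan cone covered √(2.6² + 2.3²) ≈ 3.5 units.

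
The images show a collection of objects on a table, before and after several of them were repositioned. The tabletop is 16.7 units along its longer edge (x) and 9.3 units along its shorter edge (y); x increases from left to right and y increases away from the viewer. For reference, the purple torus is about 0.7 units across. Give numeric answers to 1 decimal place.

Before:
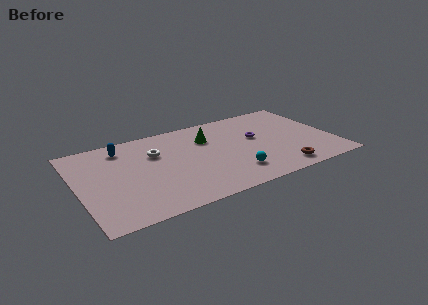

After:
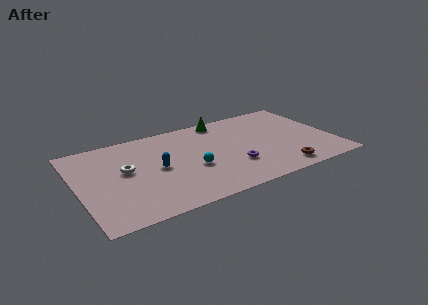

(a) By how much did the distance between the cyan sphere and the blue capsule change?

-6.3

The distance was about 8.7 in the first image and 2.4 in the second, so they moved 6.3 units closer together.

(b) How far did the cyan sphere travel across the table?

3.0

The cyan sphere moved from about (9.8, 2.1) to (7.3, 3.7), a distance of √(2.5² + 1.6²) ≈ 3.0.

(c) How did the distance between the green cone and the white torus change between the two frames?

+4.0

They were about 3.5 units apart before and 7.5 after — 4.0 units further apart.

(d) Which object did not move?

the brown torus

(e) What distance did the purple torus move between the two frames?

3.1

From (11.8, 5.4) to (9.9, 2.9), the purple torus covered √(1.9² + 2.5²) ≈ 3.1 units.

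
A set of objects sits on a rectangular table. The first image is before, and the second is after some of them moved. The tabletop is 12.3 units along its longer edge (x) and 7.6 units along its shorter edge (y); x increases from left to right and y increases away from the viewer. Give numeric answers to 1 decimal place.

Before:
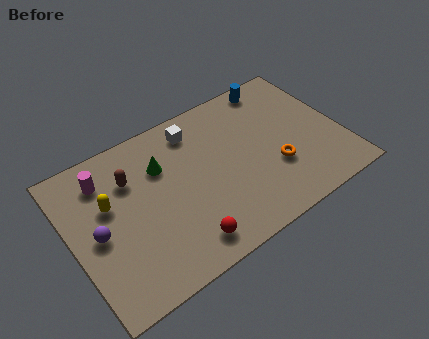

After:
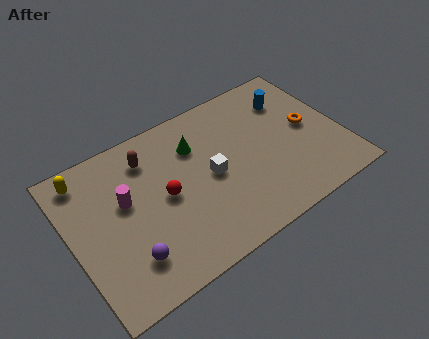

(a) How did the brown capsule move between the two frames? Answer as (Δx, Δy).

(0.9, 0.6)

The brown capsule was at about (2.9, 5.4) and moved to about (3.8, 6.0).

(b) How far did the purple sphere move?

2.1

From (1.1, 3.6) to (2.2, 1.8), the purple sphere covered √(1.1² + 1.8²) ≈ 2.1 units.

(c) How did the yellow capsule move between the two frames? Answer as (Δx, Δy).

(-0.8, 1.8)

The yellow capsule was at about (1.8, 4.7) and moved to about (1.0, 6.5).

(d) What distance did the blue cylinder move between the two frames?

1.2

The blue cylinder moved from about (9.9, 6.8) to (10.4, 5.7), a distance of √(0.5² + 1.1²) ≈ 1.2.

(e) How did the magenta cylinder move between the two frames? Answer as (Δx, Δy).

(0.7, -1.5)

The magenta cylinder was at about (1.8, 6.0) and moved to about (2.5, 4.5).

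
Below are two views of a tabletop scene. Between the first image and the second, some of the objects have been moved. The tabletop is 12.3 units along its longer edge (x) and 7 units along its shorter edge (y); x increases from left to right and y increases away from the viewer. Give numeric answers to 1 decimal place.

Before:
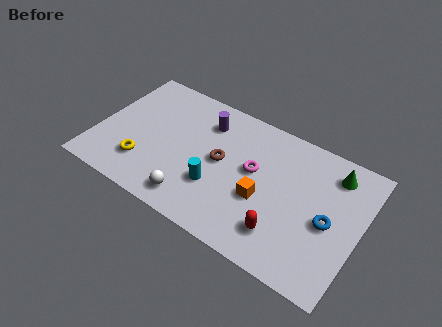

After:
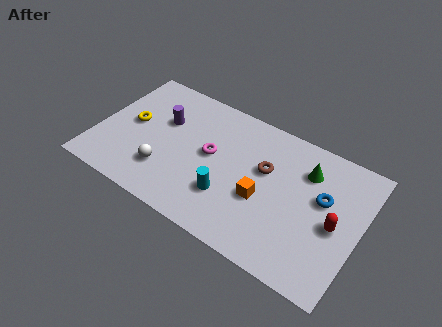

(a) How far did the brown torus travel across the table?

2.1

From (5.8, 3.7) to (7.8, 4.3), the brown torus covered √(2.0² + 0.6²) ≈ 2.1 units.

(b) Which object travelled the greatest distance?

the red capsule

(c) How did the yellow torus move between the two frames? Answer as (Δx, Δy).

(-0.9, 1.9)

From the two frames, the yellow torus sits at roughly (2.4, 1.8) before and (1.5, 3.7) after.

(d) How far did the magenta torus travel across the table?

2.0

From (7.3, 4.0) to (5.3, 3.8), the magenta torus covered √(2.0² + 0.2²) ≈ 2.0 units.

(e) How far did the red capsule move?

2.7

The red capsule was near (9.0, 1.6) before and (11.2, 3.2) after, so it travelled √(2.2² + 1.6²) ≈ 2.7 units.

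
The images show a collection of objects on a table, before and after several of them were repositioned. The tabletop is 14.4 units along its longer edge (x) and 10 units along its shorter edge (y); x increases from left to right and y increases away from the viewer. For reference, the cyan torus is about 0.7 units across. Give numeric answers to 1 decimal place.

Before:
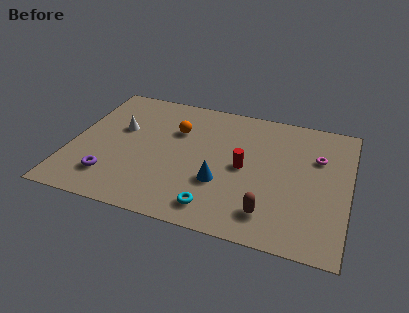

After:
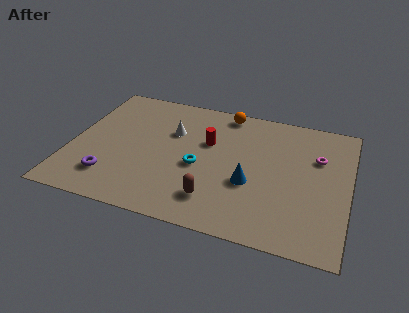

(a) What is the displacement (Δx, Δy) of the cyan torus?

(-1.1, 2.8)

The cyan torus started near (7.8, 1.5) and ended near (6.7, 4.3).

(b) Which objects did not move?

the purple torus and the magenta torus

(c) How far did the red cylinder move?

2.4

The red cylinder moved from about (9.0, 4.9) to (7.0, 6.3), a distance of √(2.0² + 1.4²) ≈ 2.4.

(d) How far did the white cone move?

2.7

The white cone was near (2.4, 6.1) before and (5.1, 6.6) after, so it travelled √(2.7² + 0.5²) ≈ 2.7 units.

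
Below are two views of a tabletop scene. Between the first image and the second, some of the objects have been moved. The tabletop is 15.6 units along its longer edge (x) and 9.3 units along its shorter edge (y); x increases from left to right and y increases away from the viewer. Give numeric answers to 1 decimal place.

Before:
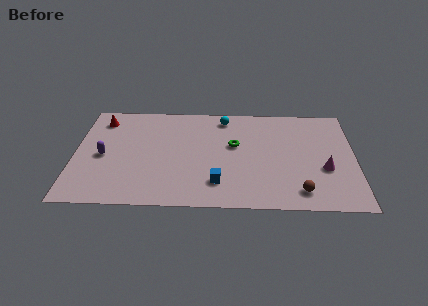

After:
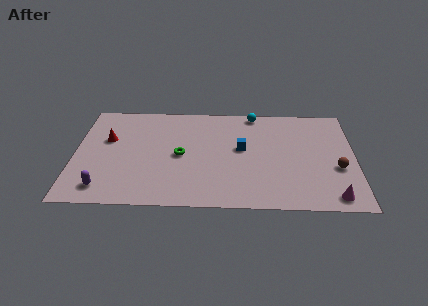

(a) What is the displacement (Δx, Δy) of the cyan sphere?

(1.7, 0.5)

The cyan sphere was at about (8.3, 8.0) and moved to about (10.0, 8.5).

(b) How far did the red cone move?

1.8

The red cone moved from about (1.4, 7.6) to (1.8, 5.8), a distance of √(0.4² + 1.8²) ≈ 1.8.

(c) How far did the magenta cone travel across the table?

2.4

The magenta cone was near (13.9, 3.5) before and (14.3, 1.1) after, so it travelled √(0.4² + 2.4²) ≈ 2.4 units.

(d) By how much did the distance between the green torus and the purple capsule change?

-2.2

They were about 7.4 units apart before and 5.2 after — 2.2 units closer together.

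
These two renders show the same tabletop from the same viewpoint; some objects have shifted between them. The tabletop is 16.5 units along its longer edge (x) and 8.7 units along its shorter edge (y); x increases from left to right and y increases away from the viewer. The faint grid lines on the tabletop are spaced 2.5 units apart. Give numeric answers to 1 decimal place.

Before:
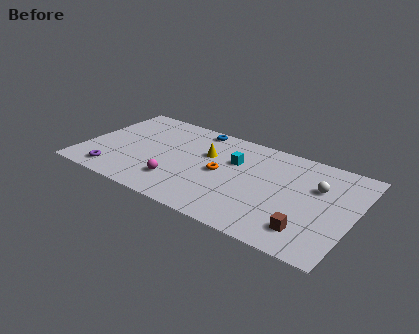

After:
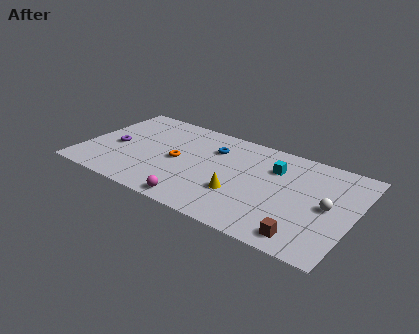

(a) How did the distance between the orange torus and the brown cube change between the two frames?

+2.6

The distance was about 6.1 in the first image and 8.7 in the second, so they moved 2.6 units further apart.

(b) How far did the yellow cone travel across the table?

3.6

The yellow cone moved from about (7.4, 5.6) to (9.8, 2.9), a distance of √(2.4² + 2.7²) ≈ 3.6.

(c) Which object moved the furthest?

the yellow cone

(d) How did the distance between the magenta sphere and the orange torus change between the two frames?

+0.5

Before: roughly 3.2 units apart; after: 3.7. That's 0.5 units further apart.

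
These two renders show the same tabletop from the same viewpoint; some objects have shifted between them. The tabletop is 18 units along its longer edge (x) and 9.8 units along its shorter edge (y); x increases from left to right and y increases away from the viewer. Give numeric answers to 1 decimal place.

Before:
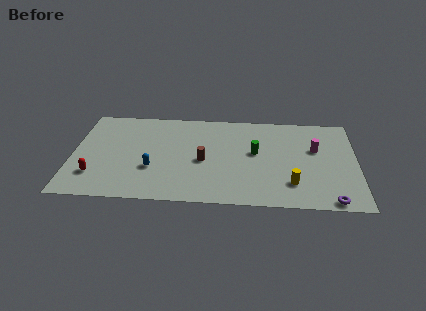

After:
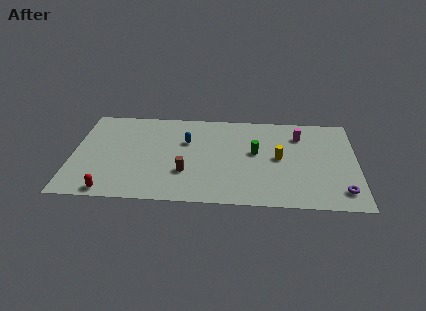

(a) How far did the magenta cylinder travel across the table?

1.7

From (15.4, 6.1) to (14.4, 7.5), the magenta cylinder covered √(1.0² + 1.4²) ≈ 1.7 units.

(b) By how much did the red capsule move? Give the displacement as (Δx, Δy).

(1.0, -1.6)

From the two frames, the red capsule sits at roughly (1.5, 2.5) before and (2.5, 0.9) after.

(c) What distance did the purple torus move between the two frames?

1.2

The purple torus was near (16.3, 0.8) before and (17.0, 1.8) after, so it travelled √(0.7² + 1.0²) ≈ 1.2 units.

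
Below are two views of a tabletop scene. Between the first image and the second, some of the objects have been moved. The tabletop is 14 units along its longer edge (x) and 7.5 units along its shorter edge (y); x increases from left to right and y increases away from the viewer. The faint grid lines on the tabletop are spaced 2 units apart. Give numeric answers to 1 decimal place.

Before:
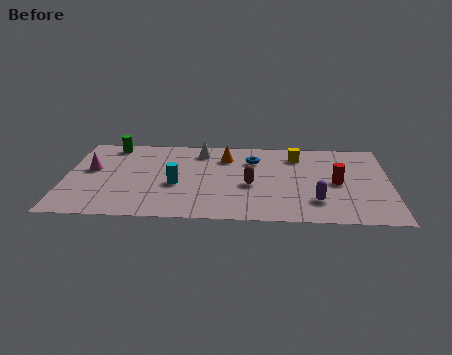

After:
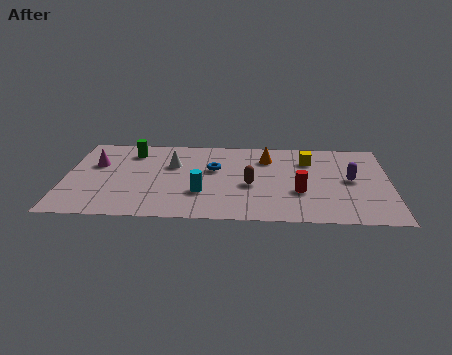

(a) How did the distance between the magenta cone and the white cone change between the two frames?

-1.8

They were about 5.1 units apart before and 3.3 after — 1.8 units closer together.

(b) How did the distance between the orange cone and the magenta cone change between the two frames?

+1.5

They were about 6.0 units apart before and 7.5 after — 1.5 units further apart.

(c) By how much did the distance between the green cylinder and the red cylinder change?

-2.2

The distance was about 10.2 in the first image and 8.0 in the second, so they moved 2.2 units closer together.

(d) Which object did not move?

the brown capsule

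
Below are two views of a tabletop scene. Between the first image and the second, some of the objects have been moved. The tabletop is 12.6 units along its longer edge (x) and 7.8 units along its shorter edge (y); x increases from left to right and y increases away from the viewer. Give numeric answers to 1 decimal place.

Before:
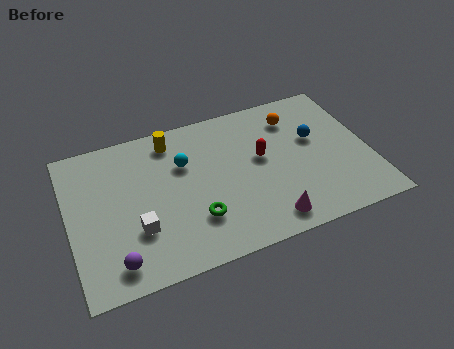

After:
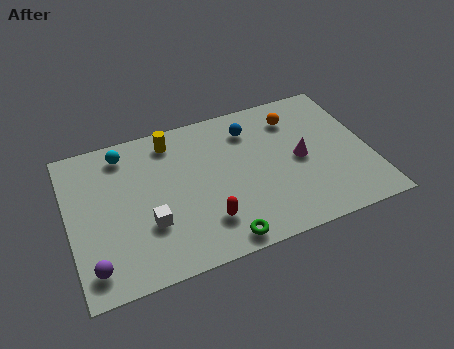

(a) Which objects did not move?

the yellow cylinder and the orange sphere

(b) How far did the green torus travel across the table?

1.7

The green torus moved from about (5.1, 2.2) to (6.0, 0.8), a distance of √(0.9² + 1.4²) ≈ 1.7.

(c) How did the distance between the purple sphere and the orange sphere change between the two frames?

+0.7

They were about 9.4 units apart before and 10.1 after — 0.7 units further apart.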